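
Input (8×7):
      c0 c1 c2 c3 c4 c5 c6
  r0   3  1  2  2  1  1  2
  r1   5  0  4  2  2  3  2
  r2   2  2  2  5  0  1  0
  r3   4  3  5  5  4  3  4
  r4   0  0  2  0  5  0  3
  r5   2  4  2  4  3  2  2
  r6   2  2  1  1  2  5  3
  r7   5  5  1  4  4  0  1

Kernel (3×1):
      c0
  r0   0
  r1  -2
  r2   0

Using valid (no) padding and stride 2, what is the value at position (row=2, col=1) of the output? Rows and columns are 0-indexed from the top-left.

-4

The receptive field on the input at this output position is [2 / 2 / 1]. Elementwise product with the kernel and sum: 2·-2.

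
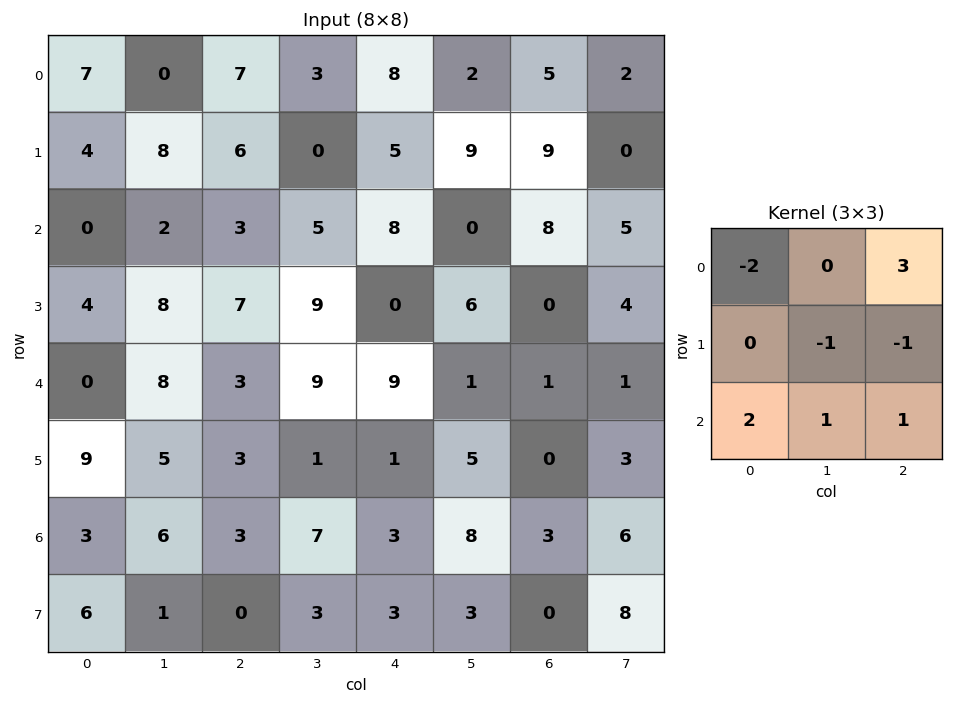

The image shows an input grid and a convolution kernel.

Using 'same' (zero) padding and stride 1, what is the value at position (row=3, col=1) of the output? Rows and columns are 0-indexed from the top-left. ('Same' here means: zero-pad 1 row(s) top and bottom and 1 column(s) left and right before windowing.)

5

The receptive field on the zero-padded input at this output position is [0 2 3 / 4 8 7 / 0 8 3]. Elementwise product with the kernel and sum: 0·-2 + 3·3 + 8·-1 + 7·-1 + 0·2 + 8·1 + 3·1.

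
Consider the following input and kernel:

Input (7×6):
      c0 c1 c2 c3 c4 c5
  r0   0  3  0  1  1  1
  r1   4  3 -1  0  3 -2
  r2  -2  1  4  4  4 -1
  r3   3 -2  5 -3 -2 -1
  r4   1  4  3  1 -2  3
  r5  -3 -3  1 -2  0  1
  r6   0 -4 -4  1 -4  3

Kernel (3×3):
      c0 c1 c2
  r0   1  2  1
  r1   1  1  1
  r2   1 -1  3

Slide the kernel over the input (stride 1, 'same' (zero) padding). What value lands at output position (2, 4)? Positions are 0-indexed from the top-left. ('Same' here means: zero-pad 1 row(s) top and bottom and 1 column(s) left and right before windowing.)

7

The receptive field on the zero-padded input at this output position is [0 3 -2 / 4 4 -1 / -3 -2 -1]. Elementwise product with the kernel and sum: 0·1 + 3·2 + -2·1 + 4·1 + 4·1 + -1·1 + -3·1 + -2·-1 + -1·3.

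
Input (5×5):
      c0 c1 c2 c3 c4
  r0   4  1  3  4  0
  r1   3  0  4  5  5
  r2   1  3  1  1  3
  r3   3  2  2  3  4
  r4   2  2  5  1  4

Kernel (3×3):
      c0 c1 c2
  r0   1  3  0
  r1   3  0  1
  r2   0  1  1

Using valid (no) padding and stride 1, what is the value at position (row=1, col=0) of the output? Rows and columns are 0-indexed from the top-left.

The receptive field on the input at this output position is [3 0 4 / 1 3 1 / 3 2 2]. Elementwise product with the kernel and sum: 3·1 + 0·3 + 1·3 + 1·1 + 2·1 + 2·1.

11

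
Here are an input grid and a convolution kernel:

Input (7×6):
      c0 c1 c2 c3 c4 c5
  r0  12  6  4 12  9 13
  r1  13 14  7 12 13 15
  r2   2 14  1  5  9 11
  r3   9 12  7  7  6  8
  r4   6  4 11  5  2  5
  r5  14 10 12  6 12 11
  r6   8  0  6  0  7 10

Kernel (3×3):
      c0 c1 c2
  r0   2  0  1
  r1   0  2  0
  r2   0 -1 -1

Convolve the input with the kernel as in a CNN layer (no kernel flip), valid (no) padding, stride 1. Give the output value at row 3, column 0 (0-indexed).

11

The receptive field on the input at this output position is [9 12 7 / 6 4 11 / 14 10 12]. Elementwise product with the kernel and sum: 9·2 + 7·1 + 4·2 + 10·-1 + 12·-1.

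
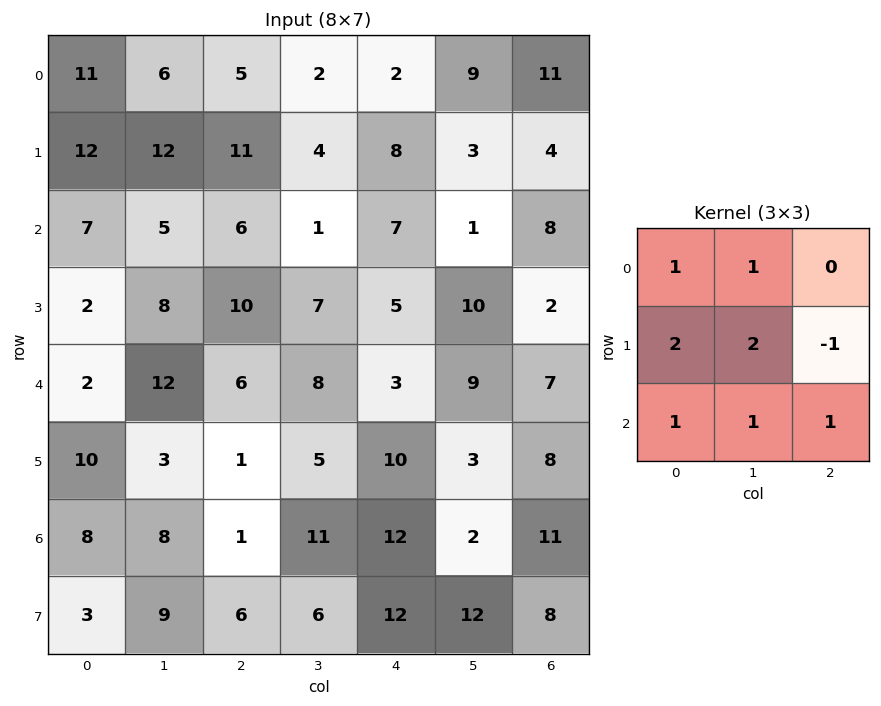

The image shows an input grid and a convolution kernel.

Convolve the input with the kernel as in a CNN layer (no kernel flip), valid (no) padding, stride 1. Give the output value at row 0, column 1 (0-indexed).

The receptive field on the input at this output position is [6 5 2 / 12 11 4 / 5 6 1]. Elementwise product with the kernel and sum: 6·1 + 5·1 + 12·2 + 11·2 + 4·-1 + 5·1 + 6·1 + 1·1.

65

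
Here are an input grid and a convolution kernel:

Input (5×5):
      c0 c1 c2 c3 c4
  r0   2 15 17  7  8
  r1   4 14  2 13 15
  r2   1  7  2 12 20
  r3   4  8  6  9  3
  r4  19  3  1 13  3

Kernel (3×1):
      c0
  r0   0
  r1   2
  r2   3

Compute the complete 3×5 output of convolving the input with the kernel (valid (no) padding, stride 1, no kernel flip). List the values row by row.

11 49 10 62 90
14 38 22 51 49
65 25 15 57 15

Output[0,0]: The receptive field on the input at this output position is [2 / 4 / 1]. Elementwise product with the kernel and sum: 4·2 + 1·3.
Output[0,1]: The receptive field on the input at this output position is [15 / 14 / 7]. Elementwise product with the kernel and sum: 14·2 + 7·3.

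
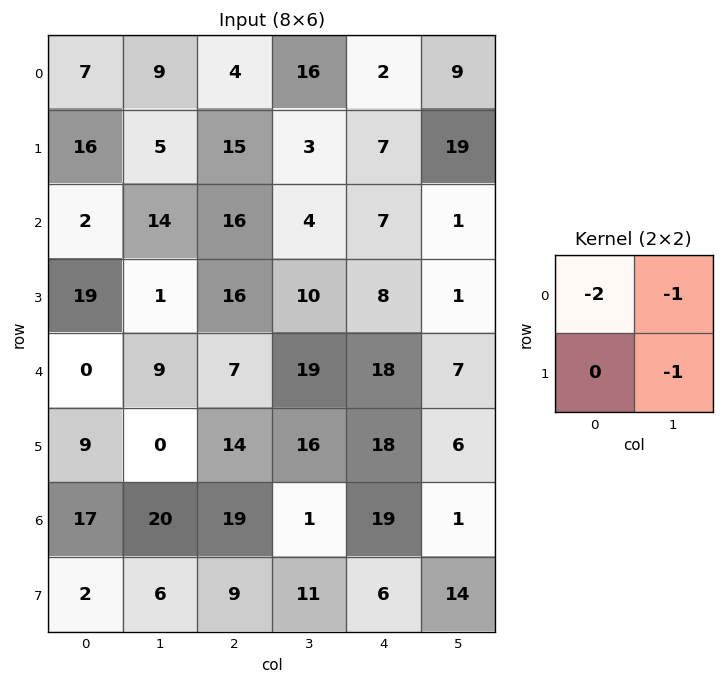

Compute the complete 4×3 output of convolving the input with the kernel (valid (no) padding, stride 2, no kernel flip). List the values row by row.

Output[0,0]: The receptive field on the input at this output position is [7 9 / 16 5]. Elementwise product with the kernel and sum: 7·-2 + 9·-1 + 5·-1.

-28 -27 -32
-19 -46 -16
-9 -49 -49
-60 -50 -53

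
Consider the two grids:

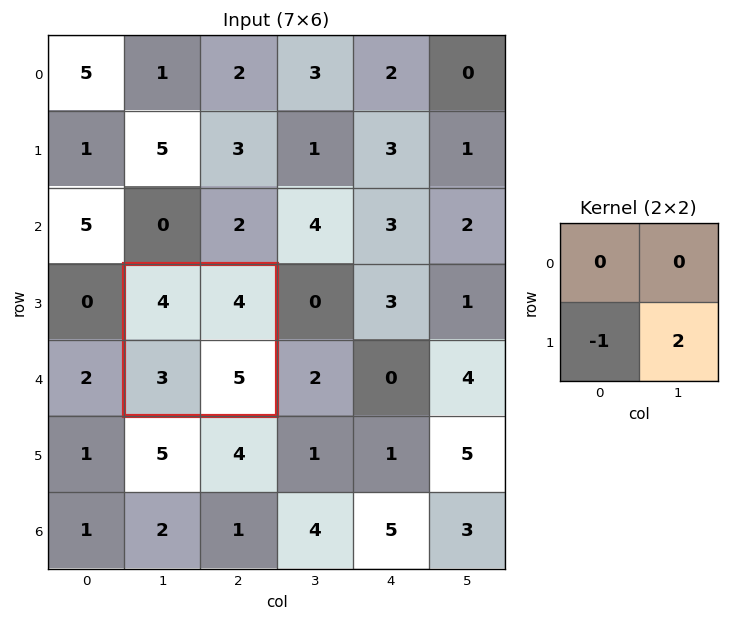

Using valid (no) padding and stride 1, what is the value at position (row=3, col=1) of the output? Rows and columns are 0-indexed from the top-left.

The receptive field on the input at this output position is [4 4 / 3 5]. Elementwise product with the kernel and sum: 3·-1 + 5·2.

7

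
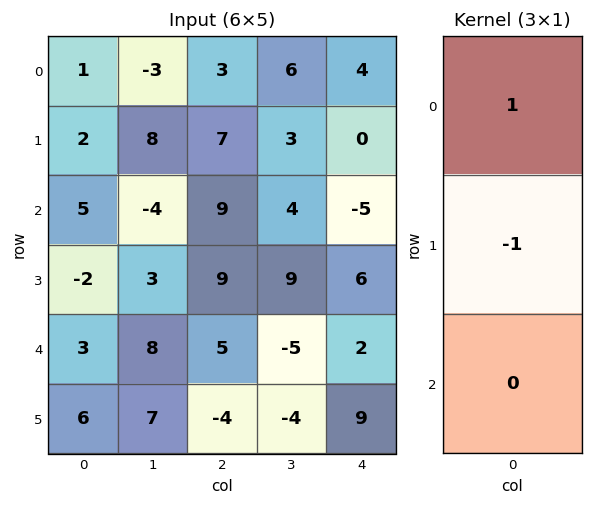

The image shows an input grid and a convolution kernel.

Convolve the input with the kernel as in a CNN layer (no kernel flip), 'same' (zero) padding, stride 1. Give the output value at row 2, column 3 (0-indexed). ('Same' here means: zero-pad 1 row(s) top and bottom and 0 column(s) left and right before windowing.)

The receptive field on the zero-padded input at this output position is [3 / 4 / 9]. Elementwise product with the kernel and sum: 3·1 + 4·-1.

-1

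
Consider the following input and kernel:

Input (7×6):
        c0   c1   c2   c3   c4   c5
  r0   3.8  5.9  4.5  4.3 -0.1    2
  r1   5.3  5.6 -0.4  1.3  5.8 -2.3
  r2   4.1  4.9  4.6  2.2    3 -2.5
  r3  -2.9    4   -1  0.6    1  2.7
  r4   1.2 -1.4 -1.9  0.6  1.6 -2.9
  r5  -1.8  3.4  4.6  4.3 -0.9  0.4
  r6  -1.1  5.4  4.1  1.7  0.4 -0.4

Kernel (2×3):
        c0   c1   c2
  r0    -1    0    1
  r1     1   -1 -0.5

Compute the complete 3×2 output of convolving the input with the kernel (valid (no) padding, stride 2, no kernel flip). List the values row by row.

0.6 -9.2
-5.9 -3.7
-10.6 4.25

Output[0,0]: The receptive field on the input at this output position is [3.8 5.9 4.5 / 5.3 5.6 -0.4]. Elementwise product with the kernel and sum: 3.8·-1 + 4.5·1 + 5.3·1 + 5.6·-1 + -0.4·-0.5.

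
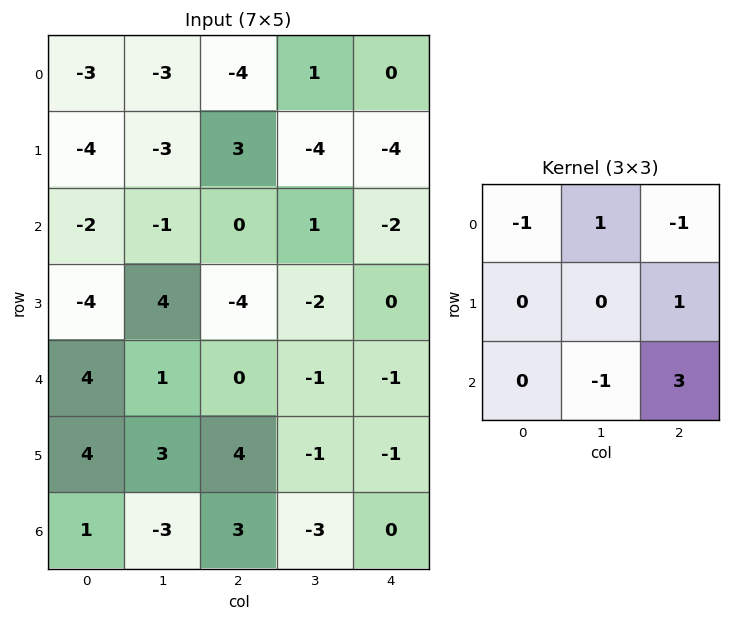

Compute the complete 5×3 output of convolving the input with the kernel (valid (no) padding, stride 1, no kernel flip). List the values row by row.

Output[0,0]: The receptive field on the input at this output position is [-3 -3 -4 / -4 -3 3 / -2 -1 0]. Elementwise product with the kernel and sum: -3·-1 + -3·1 + -4·-1 + 3·1 + -1·-1 + 0·3.

8 -3 -6
-18 9 -3
-4 -5 1
21 -14 -1
13 -13 2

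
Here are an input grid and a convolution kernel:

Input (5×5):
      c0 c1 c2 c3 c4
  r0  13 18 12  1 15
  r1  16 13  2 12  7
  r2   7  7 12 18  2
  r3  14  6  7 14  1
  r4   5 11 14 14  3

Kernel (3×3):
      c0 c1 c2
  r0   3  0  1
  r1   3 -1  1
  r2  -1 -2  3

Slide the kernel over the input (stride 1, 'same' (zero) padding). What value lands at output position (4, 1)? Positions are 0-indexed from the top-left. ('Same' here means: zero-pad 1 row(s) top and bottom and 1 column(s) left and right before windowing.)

The receptive field on the zero-padded input at this output position is [14 6 7 / 5 11 14 / 0 0 0]. Elementwise product with the kernel and sum: 14·3 + 7·1 + 5·3 + 11·-1 + 14·1 + 0·-1 + 0·-2 + 0·3.

67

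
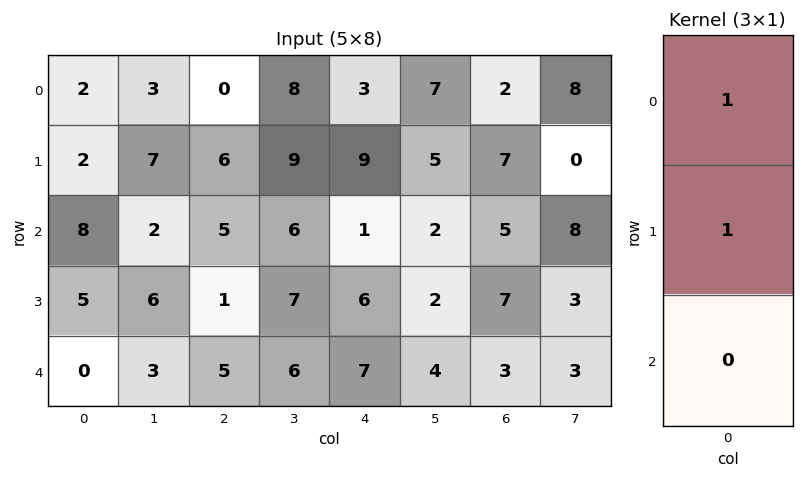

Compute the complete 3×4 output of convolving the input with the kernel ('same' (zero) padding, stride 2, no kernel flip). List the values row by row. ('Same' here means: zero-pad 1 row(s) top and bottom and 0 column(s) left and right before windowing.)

2 0 3 2
10 11 10 12
5 6 13 10

Output[0,0]: The receptive field on the zero-padded input at this output position is [0 / 2 / 2]. Elementwise product with the kernel and sum: 0·1 + 2·1.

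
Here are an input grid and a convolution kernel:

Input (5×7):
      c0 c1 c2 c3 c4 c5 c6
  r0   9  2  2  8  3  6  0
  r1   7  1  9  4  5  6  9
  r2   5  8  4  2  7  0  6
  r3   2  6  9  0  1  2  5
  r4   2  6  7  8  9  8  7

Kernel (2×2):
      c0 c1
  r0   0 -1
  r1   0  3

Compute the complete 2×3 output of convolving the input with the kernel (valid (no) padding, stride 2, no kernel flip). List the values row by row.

1 4 12
10 -2 6

Output[0,0]: The receptive field on the input at this output position is [9 2 / 7 1]. Elementwise product with the kernel and sum: 2·-1 + 1·3.
Output[0,1]: The receptive field on the input at this output position is [2 8 / 9 4]. Elementwise product with the kernel and sum: 8·-1 + 4·3.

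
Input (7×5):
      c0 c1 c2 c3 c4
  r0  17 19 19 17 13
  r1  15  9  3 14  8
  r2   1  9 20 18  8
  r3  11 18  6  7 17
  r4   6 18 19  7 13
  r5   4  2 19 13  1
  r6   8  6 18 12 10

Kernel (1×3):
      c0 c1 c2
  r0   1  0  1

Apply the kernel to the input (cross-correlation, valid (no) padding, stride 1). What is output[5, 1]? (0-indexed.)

15

The receptive field on the input at this output position is [2 19 13]. Elementwise product with the kernel and sum: 2·1 + 13·1.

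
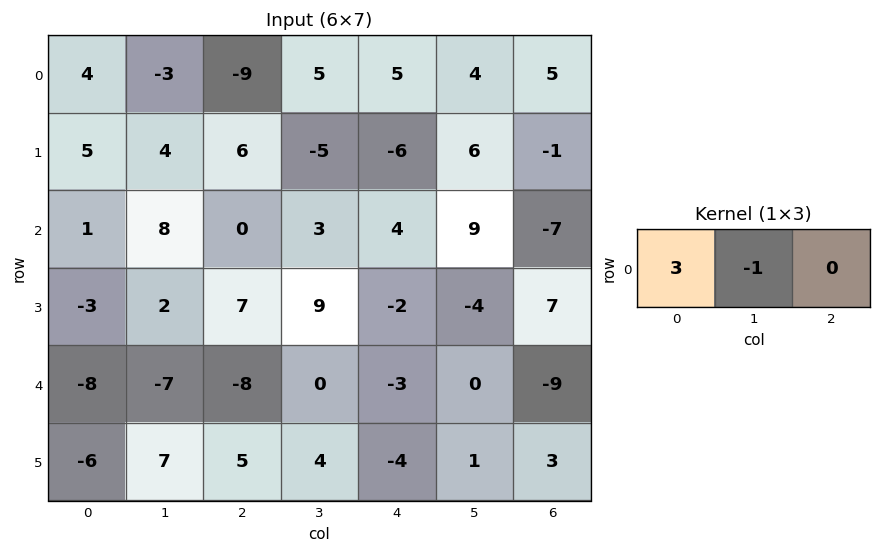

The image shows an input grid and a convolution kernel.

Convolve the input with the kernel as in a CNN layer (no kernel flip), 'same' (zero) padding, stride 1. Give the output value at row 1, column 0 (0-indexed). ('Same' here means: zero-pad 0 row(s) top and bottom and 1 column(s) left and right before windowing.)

The receptive field on the zero-padded input at this output position is [0 5 4]. Elementwise product with the kernel and sum: 0·3 + 5·-1.

-5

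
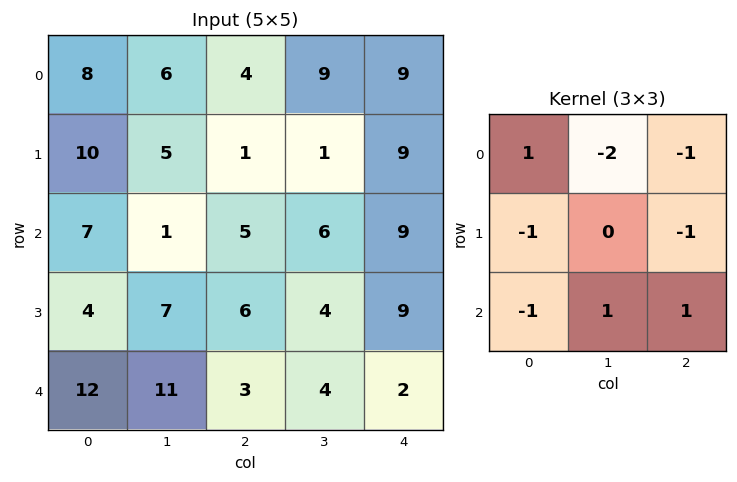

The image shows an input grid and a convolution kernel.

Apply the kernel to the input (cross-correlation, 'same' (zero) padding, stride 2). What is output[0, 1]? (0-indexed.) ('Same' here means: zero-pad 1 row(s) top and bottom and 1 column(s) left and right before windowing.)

The receptive field on the zero-padded input at this output position is [0 0 0 / 6 4 9 / 5 1 1]. Elementwise product with the kernel and sum: 0·1 + 0·-2 + 0·-1 + 6·-1 + 9·-1 + 5·-1 + 1·1 + 1·1.

-18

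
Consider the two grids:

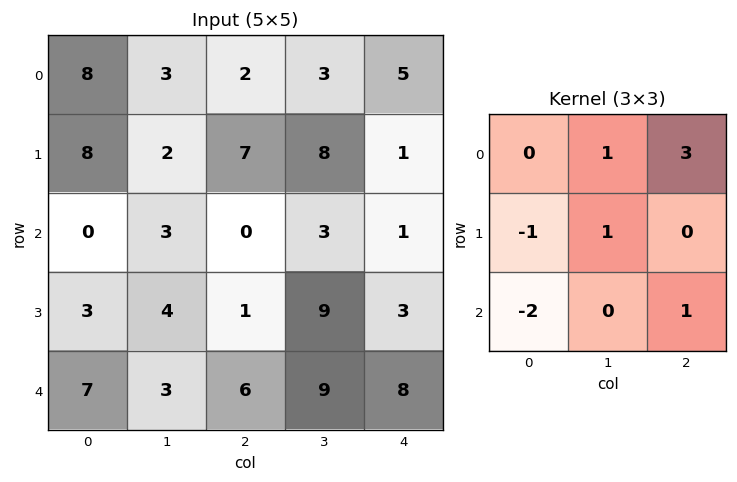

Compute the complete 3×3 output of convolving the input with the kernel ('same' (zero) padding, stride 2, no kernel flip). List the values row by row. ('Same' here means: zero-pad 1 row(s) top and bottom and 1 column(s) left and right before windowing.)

10 3 -14
18 29 -19
22 31 2

Output[0,0]: The receptive field on the zero-padded input at this output position is [0 0 0 / 0 8 3 / 0 8 2]. Elementwise product with the kernel and sum: 0·1 + 0·3 + 0·-1 + 8·1 + 0·-2 + 2·1.
Output[0,1]: The receptive field on the zero-padded input at this output position is [0 0 0 / 3 2 3 / 2 7 8]. Elementwise product with the kernel and sum: 0·1 + 0·3 + 3·-1 + 2·1 + 2·-2 + 8·1.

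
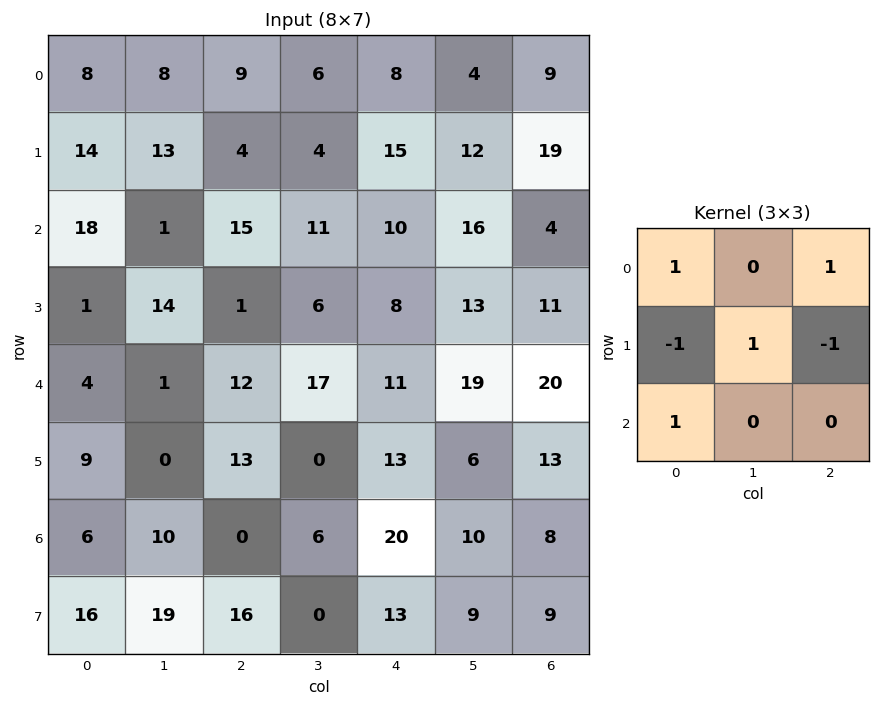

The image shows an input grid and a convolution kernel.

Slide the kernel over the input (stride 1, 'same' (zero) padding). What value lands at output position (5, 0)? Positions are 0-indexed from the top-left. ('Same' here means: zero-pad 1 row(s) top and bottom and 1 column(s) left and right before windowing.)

10

The receptive field on the zero-padded input at this output position is [0 4 1 / 0 9 0 / 0 6 10]. Elementwise product with the kernel and sum: 0·1 + 1·1 + 0·-1 + 9·1 + 0·-1 + 0·1.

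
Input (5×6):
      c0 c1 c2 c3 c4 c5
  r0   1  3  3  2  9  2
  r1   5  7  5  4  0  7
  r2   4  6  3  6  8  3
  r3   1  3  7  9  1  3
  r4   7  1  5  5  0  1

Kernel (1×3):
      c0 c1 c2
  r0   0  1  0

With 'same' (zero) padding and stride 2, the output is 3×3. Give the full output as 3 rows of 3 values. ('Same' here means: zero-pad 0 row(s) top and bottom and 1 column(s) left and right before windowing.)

Output[0,0]: The receptive field on the zero-padded input at this output position is [0 1 3]. Elementwise product with the kernel and sum: 1·1.
Output[0,1]: The receptive field on the zero-padded input at this output position is [3 3 2]. Elementwise product with the kernel and sum: 3·1.

1 3 9
4 3 8
7 5 0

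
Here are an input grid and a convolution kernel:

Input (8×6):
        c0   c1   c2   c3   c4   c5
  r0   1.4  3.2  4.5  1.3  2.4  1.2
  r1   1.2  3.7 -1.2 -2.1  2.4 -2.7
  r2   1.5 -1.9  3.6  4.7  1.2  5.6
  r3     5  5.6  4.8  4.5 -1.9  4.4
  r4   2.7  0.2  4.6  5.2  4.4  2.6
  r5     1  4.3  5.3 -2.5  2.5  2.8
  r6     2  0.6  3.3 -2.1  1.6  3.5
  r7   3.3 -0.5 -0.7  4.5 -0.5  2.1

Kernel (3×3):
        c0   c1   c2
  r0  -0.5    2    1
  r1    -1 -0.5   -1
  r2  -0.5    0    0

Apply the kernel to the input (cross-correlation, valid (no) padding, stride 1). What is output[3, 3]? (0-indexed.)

The receptive field on the input at this output position is [4.5 -1.9 4.4 / 5.2 4.4 2.6 / -2.5 2.5 2.8]. Elementwise product with the kernel and sum: 4.5·-0.5 + -1.9·2 + 4.4·1 + 5.2·-1 + 4.4·-0.5 + 2.6·-1 + -2.5·-0.5.

-10.4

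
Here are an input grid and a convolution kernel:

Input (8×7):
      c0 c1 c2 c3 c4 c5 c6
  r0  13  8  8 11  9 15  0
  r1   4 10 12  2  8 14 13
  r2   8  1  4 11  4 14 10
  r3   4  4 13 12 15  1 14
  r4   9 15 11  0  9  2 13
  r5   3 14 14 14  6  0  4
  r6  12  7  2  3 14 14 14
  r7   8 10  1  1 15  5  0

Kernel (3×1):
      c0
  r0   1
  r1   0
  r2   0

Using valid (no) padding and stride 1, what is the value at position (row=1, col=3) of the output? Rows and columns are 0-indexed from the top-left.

The receptive field on the input at this output position is [2 / 11 / 12]. Elementwise product with the kernel and sum: 2·1.

2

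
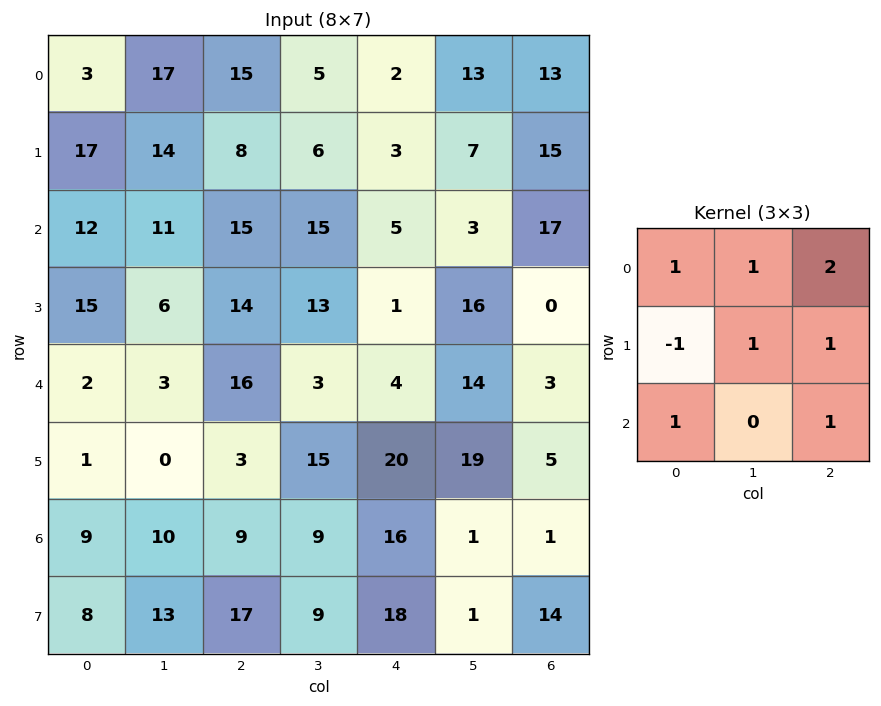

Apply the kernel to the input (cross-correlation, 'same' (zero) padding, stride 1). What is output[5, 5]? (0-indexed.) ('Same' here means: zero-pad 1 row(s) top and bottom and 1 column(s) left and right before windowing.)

The receptive field on the zero-padded input at this output position is [4 14 3 / 20 19 5 / 16 1 1]. Elementwise product with the kernel and sum: 4·1 + 14·1 + 3·2 + 20·-1 + 19·1 + 5·1 + 16·1 + 1·1.

45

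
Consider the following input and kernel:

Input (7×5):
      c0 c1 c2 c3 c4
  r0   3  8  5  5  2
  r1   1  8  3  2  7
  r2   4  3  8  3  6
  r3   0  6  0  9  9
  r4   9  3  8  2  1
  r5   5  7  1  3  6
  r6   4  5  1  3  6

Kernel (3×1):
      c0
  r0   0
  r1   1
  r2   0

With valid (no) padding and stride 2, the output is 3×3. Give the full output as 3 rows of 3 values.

1 3 7
0 0 9
5 1 6

Output[0,0]: The receptive field on the input at this output position is [3 / 1 / 4]. Elementwise product with the kernel and sum: 1·1.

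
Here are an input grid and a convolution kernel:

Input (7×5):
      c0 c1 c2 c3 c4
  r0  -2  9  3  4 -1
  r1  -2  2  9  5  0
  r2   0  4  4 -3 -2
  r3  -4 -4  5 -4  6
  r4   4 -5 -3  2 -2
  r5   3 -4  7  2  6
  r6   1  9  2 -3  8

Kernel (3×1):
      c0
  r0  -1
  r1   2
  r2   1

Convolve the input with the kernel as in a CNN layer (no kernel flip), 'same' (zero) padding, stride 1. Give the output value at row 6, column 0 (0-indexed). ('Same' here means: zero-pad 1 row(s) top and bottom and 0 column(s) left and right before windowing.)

The receptive field on the zero-padded input at this output position is [3 / 1 / 0]. Elementwise product with the kernel and sum: 3·-1 + 1·2 + 0·1.

-1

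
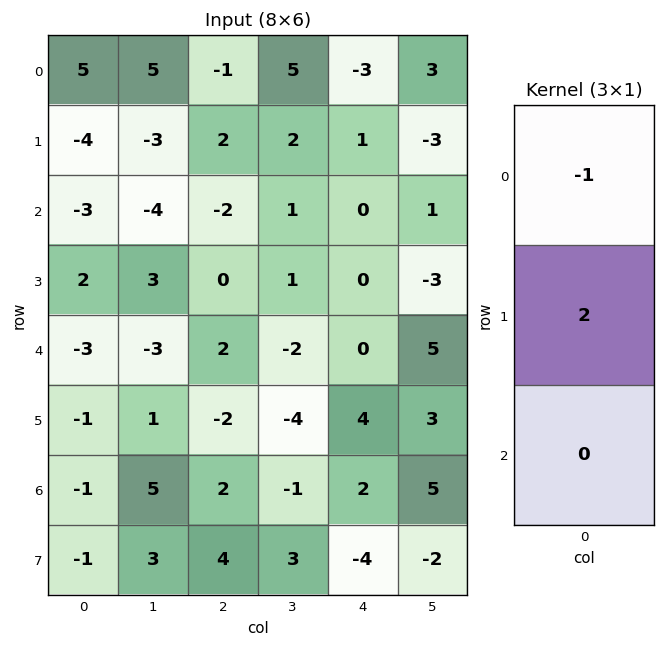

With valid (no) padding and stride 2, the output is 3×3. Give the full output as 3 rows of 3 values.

-13 5 5
7 2 0
1 -6 8

Output[0,0]: The receptive field on the input at this output position is [5 / -4 / -3]. Elementwise product with the kernel and sum: 5·-1 + -4·2.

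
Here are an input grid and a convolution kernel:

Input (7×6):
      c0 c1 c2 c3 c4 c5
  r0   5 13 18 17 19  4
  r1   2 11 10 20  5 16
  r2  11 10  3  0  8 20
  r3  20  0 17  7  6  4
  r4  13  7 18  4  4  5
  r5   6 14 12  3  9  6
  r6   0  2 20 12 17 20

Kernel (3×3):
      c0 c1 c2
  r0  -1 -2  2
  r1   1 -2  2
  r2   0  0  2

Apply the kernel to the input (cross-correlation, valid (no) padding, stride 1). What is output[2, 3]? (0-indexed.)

37

The receptive field on the input at this output position is [0 8 20 / 7 6 4 / 4 4 5]. Elementwise product with the kernel and sum: 0·-1 + 8·-2 + 20·2 + 7·1 + 6·-2 + 4·2 + 5·2.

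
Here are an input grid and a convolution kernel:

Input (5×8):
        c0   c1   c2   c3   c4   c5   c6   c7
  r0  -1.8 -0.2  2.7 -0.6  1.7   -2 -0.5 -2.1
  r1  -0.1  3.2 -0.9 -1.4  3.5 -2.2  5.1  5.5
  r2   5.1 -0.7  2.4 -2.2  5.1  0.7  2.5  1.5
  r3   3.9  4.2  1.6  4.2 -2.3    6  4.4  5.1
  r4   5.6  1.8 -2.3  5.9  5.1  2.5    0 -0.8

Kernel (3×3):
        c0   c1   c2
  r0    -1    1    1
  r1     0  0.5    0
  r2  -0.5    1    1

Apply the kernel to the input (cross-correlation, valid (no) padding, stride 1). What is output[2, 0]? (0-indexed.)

The receptive field on the input at this output position is [5.1 -0.7 2.4 / 3.9 4.2 1.6 / 5.6 1.8 -2.3]. Elementwise product with the kernel and sum: 5.1·-1 + -0.7·1 + 2.4·1 + 4.2·0.5 + 5.6·-0.5 + 1.8·1 + -2.3·1.

-4.6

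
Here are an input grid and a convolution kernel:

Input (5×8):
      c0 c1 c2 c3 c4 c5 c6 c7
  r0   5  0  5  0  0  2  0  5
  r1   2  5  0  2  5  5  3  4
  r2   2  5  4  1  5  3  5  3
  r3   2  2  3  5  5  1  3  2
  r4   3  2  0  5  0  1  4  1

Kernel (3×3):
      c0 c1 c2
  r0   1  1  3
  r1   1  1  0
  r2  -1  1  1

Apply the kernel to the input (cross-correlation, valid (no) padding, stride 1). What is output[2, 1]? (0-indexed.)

The receptive field on the input at this output position is [5 4 1 / 2 3 5 / 2 0 5]. Elementwise product with the kernel and sum: 5·1 + 4·1 + 1·3 + 2·1 + 3·1 + 2·-1 + 0·1 + 5·1.

20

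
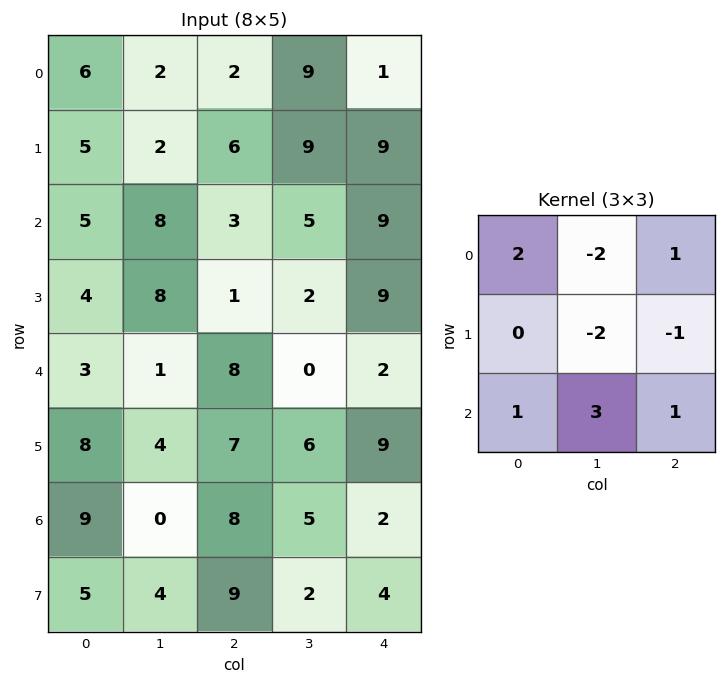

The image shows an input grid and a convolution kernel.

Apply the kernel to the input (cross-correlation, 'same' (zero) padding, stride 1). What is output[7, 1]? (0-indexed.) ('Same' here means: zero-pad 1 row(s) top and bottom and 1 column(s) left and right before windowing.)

The receptive field on the zero-padded input at this output position is [9 0 8 / 5 4 9 / 0 0 0]. Elementwise product with the kernel and sum: 9·2 + 0·-2 + 8·1 + 4·-2 + 9·-1 + 0·1 + 0·3 + 0·1.

9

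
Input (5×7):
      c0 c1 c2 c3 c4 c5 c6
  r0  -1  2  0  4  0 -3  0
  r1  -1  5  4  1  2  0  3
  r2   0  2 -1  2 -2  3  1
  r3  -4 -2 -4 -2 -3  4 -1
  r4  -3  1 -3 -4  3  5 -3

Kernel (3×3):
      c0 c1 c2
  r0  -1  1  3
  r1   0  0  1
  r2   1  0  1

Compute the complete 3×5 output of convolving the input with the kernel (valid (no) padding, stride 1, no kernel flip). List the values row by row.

Output[0,0]: The receptive field on the input at this output position is [-1 2 0 / -1 5 4 / 0 2 -1]. Elementwise product with the kernel and sum: -1·-1 + 2·1 + 0·3 + 4·1 + 0·1 + -1·1.
Output[0,1]: The receptive field on the input at this output position is [2 0 4 / 5 4 1 / 2 -1 2]. Elementwise product with the kernel and sum: 2·-1 + 0·1 + 4·3 + 1·1 + 2·1 + 2·1.

6 15 3 -8 -1
9 0 -6 6 4
-11 -2 -6 10 7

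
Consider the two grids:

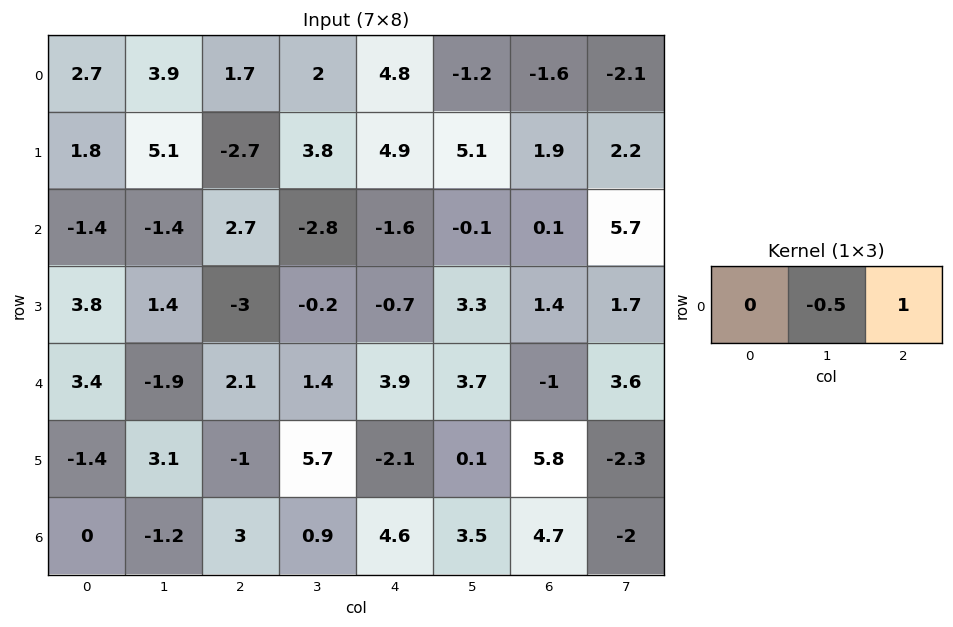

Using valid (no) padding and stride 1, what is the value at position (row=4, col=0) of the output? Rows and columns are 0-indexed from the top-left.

The receptive field on the input at this output position is [3.4 -1.9 2.1]. Elementwise product with the kernel and sum: -1.9·-0.5 + 2.1·1.

3.05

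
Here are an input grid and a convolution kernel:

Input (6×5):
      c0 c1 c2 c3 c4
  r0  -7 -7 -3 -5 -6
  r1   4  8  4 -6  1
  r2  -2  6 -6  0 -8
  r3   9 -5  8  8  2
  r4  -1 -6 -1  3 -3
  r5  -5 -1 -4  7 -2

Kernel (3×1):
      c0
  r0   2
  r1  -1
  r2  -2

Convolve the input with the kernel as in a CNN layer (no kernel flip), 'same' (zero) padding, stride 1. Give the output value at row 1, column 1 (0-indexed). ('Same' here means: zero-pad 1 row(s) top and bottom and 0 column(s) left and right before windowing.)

The receptive field on the zero-padded input at this output position is [-7 / 8 / 6]. Elementwise product with the kernel and sum: -7·2 + 8·-1 + 6·-2.

-34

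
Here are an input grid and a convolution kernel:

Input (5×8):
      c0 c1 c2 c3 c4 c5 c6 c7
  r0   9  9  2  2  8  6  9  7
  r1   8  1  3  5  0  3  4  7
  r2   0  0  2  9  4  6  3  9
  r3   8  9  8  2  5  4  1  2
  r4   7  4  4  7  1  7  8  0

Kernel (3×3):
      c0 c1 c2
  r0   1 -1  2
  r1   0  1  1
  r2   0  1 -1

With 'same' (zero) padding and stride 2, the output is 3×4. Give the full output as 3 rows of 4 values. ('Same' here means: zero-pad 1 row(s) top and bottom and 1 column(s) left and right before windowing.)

25 2 11 13
-7 25 22 24
21 16 13 15

Output[0,0]: The receptive field on the zero-padded input at this output position is [0 0 0 / 0 9 9 / 0 8 1]. Elementwise product with the kernel and sum: 0·1 + 0·-1 + 0·2 + 9·1 + 9·1 + 8·1 + 1·-1.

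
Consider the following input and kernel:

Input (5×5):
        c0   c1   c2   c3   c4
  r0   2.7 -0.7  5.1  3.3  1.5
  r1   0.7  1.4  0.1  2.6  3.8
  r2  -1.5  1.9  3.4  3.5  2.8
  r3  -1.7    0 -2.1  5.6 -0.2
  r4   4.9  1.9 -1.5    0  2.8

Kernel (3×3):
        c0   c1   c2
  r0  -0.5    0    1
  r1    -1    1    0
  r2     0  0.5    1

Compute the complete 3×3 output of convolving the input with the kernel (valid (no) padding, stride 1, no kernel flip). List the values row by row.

Output[0,0]: The receptive field on the input at this output position is [2.7 -0.7 5.1 / 0.7 1.4 0.1 / -1.5 1.9 3.4]. Elementwise product with the kernel and sum: 2.7·-0.5 + 5.1·1 + 0.7·-1 + 1.4·1 + 1.9·0.5 + 3.4·1.

8.8 7.55 6
1.05 7.95 6.45
5.3 -0.3 11.6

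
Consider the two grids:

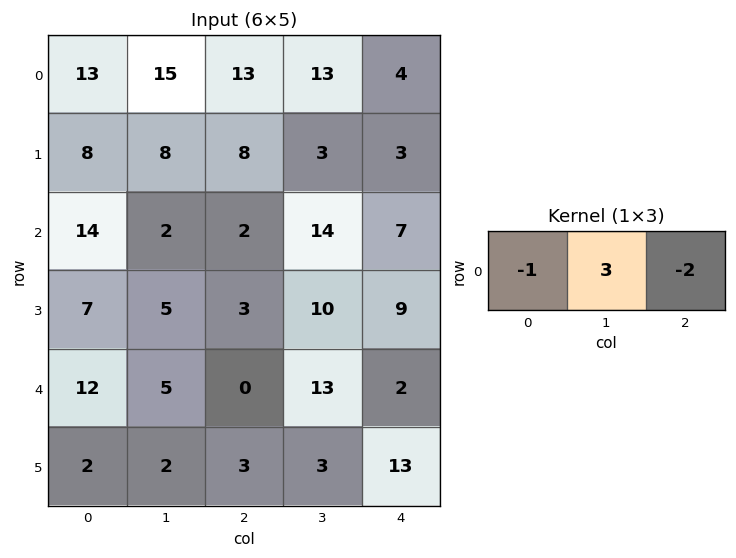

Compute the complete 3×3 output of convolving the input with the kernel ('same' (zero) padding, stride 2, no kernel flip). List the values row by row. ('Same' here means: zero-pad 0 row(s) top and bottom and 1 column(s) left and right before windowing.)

Output[0,0]: The receptive field on the zero-padded input at this output position is [0 13 15]. Elementwise product with the kernel and sum: 0·-1 + 13·3 + 15·-2.

9 -2 -1
38 -24 7
26 -31 -7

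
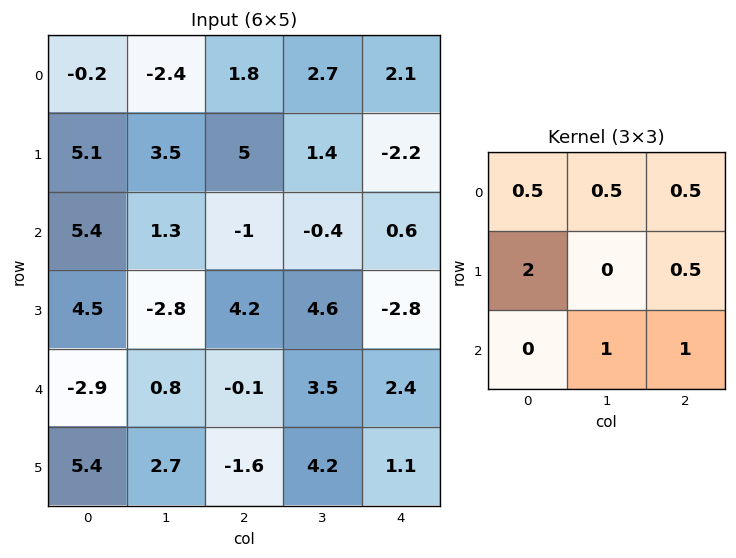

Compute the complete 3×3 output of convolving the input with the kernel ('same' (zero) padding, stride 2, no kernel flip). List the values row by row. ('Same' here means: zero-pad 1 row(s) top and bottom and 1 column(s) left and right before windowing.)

Output[0,0]: The receptive field on the zero-padded input at this output position is [0 0 0 / 0 -0.2 -2.4 / 0 5.1 3.5]. Elementwise product with the kernel and sum: 0·0.5 + 0·0.5 + 0·0.5 + 0·2 + -2.4·0.5 + 5.1·1 + 3.5·1.
Output[0,1]: The receptive field on the zero-padded input at this output position is [0 0 0 / -2.4 1.8 2.7 / 3.5 5 1.4]. Elementwise product with the kernel and sum: 0·0.5 + 0·0.5 + 0·0.5 + -2.4·2 + 2.7·0.5 + 5·1 + 1.4·1.

7.4 2.95 3.2
6.65 16.15 -4
9.35 8.95 9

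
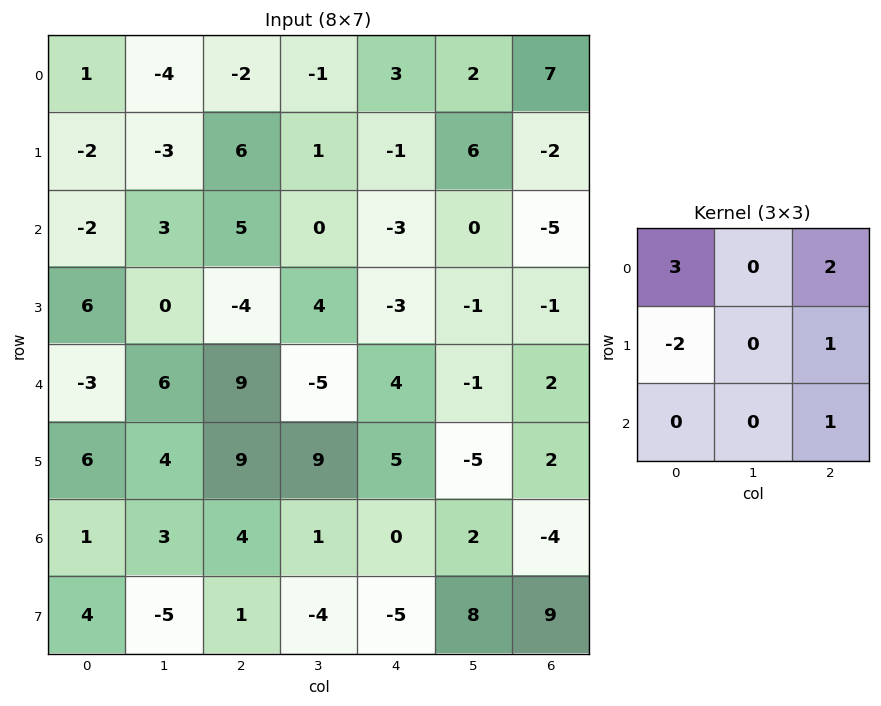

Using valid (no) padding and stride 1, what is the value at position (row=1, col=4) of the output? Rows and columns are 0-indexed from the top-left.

-7

The receptive field on the input at this output position is [-1 6 -2 / -3 0 -5 / -3 -1 -1]. Elementwise product with the kernel and sum: -1·3 + -2·2 + -3·-2 + -5·1 + -1·1.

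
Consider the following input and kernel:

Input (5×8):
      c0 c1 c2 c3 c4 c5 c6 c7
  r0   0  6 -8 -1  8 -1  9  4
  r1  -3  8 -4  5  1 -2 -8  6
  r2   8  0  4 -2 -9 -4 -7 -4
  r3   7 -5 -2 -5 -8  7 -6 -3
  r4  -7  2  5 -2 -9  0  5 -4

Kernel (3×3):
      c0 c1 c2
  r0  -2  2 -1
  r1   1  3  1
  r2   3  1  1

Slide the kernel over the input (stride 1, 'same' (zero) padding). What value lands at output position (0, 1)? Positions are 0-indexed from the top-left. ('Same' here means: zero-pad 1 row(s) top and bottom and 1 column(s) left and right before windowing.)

The receptive field on the zero-padded input at this output position is [0 0 0 / 0 6 -8 / -3 8 -4]. Elementwise product with the kernel and sum: 0·-2 + 0·2 + 0·-1 + 0·1 + 6·3 + -8·1 + -3·3 + 8·1 + -4·1.

5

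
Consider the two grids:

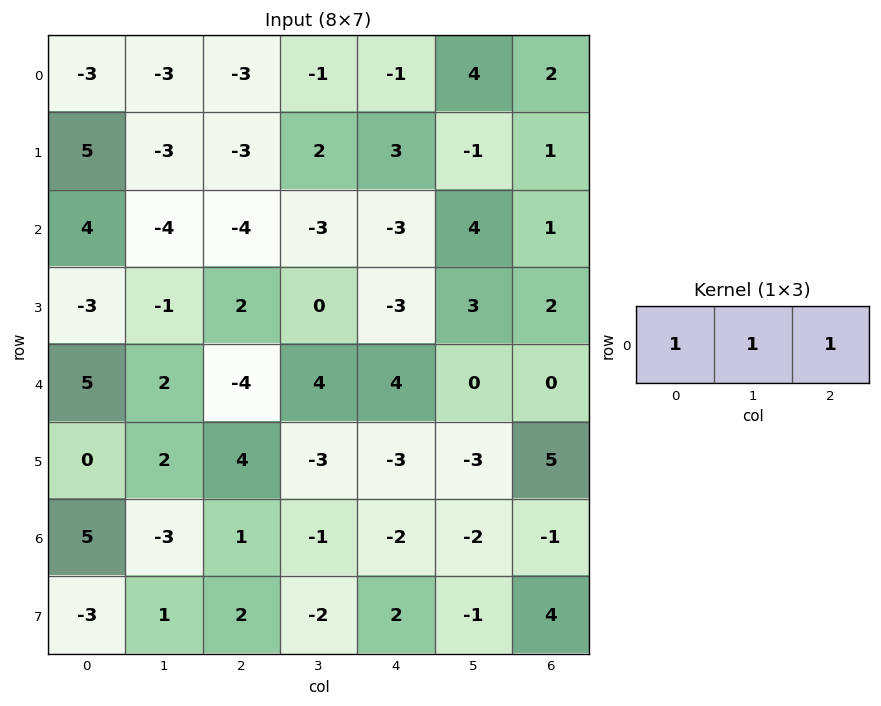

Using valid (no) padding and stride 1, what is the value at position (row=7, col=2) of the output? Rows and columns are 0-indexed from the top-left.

2

The receptive field on the input at this output position is [2 -2 2]. Elementwise product with the kernel and sum: 2·1 + -2·1 + 2·1.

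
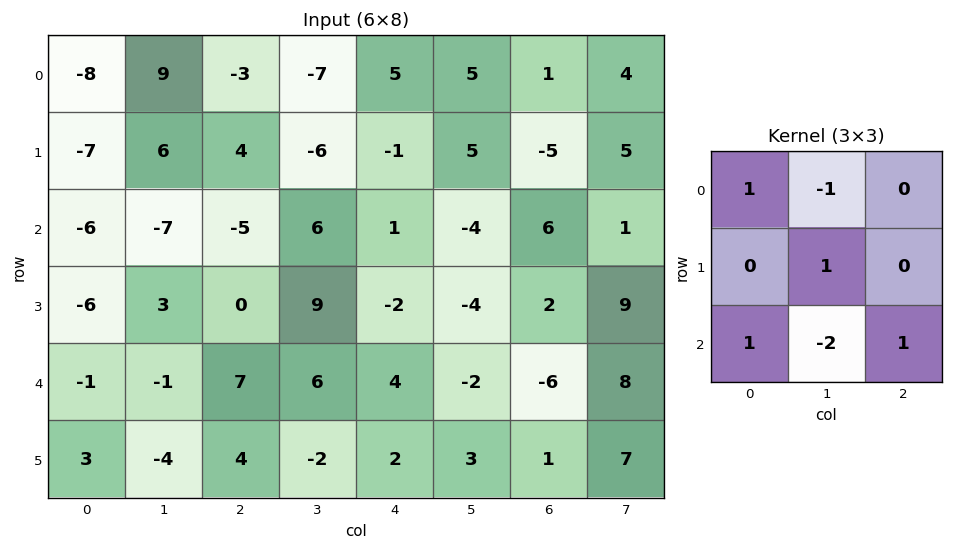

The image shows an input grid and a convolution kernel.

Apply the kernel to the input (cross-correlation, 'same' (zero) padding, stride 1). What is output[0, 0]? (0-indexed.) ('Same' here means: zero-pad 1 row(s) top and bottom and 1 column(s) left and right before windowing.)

12

The receptive field on the zero-padded input at this output position is [0 0 0 / 0 -8 9 / 0 -7 6]. Elementwise product with the kernel and sum: 0·1 + 0·-1 + -8·1 + 0·1 + -7·-2 + 6·1.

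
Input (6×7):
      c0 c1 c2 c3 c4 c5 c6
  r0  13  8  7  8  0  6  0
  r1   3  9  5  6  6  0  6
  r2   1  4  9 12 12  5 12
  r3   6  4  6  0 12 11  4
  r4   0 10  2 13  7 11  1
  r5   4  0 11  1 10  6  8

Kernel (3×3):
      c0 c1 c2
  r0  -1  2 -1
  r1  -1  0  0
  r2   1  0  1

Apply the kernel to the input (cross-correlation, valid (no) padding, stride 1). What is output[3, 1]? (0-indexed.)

The receptive field on the input at this output position is [4 6 0 / 10 2 13 / 0 11 1]. Elementwise product with the kernel and sum: 4·-1 + 6·2 + 0·-1 + 10·-1 + 0·1 + 1·1.

-1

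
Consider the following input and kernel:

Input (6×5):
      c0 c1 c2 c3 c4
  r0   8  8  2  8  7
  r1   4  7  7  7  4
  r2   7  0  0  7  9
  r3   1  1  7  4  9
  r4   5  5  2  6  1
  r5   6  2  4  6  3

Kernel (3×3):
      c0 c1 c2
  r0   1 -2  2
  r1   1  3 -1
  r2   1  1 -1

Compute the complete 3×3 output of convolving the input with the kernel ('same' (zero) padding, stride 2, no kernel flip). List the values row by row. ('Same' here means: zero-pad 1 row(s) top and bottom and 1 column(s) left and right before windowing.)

13 13 40
27 4 46
14 0 4

Output[0,0]: The receptive field on the zero-padded input at this output position is [0 0 0 / 0 8 8 / 0 4 7]. Elementwise product with the kernel and sum: 0·1 + 0·-2 + 0·2 + 0·1 + 8·3 + 8·-1 + 0·1 + 4·1 + 7·-1.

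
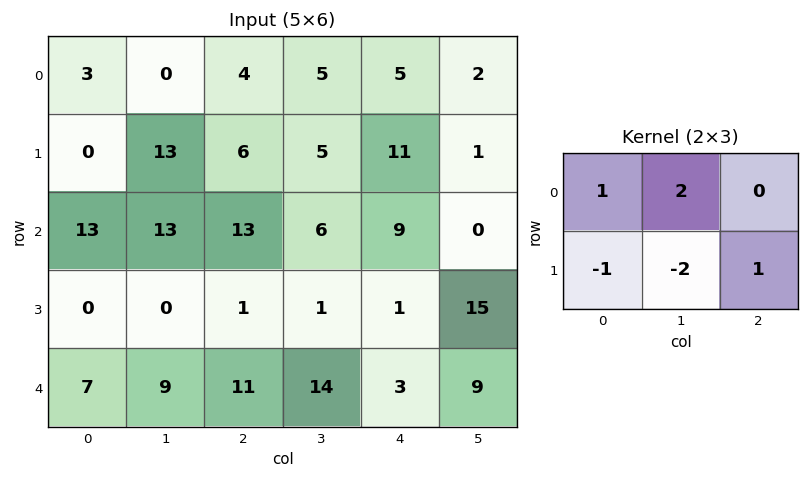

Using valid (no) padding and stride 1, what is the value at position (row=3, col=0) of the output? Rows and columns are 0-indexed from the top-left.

The receptive field on the input at this output position is [0 0 1 / 7 9 11]. Elementwise product with the kernel and sum: 0·1 + 0·2 + 7·-1 + 9·-2 + 11·1.

-14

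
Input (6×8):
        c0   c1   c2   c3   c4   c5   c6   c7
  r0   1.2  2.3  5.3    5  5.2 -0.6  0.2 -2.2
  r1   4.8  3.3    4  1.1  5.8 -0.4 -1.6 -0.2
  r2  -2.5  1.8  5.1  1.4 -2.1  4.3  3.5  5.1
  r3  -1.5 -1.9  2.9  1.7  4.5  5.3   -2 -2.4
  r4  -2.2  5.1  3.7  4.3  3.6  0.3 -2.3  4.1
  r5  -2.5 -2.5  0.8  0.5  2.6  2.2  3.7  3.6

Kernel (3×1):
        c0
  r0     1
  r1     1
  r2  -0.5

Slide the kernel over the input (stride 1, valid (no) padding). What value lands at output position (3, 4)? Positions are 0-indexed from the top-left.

The receptive field on the input at this output position is [4.5 / 3.6 / 2.6]. Elementwise product with the kernel and sum: 4.5·1 + 3.6·1 + 2.6·-0.5.

6.8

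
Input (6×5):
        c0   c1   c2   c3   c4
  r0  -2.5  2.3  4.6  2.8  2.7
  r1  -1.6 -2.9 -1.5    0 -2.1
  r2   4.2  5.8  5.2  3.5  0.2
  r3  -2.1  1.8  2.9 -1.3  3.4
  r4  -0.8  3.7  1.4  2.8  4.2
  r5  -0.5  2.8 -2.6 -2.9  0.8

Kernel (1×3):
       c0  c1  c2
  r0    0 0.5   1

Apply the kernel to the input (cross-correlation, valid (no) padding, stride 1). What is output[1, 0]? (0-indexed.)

-2.95

The receptive field on the input at this output position is [-1.6 -2.9 -1.5]. Elementwise product with the kernel and sum: -2.9·0.5 + -1.5·1.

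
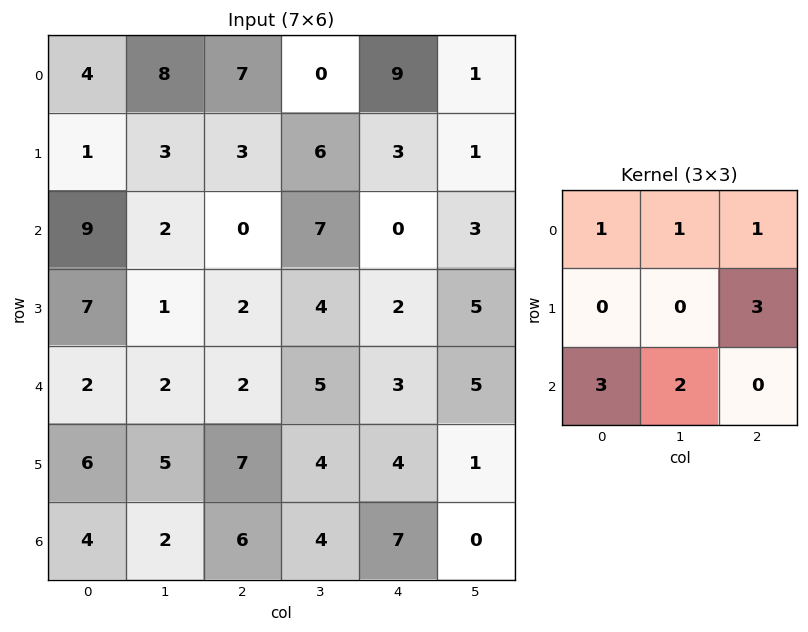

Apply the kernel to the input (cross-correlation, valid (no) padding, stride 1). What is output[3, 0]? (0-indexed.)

44

The receptive field on the input at this output position is [7 1 2 / 2 2 2 / 6 5 7]. Elementwise product with the kernel and sum: 7·1 + 1·1 + 2·1 + 2·3 + 6·3 + 5·2.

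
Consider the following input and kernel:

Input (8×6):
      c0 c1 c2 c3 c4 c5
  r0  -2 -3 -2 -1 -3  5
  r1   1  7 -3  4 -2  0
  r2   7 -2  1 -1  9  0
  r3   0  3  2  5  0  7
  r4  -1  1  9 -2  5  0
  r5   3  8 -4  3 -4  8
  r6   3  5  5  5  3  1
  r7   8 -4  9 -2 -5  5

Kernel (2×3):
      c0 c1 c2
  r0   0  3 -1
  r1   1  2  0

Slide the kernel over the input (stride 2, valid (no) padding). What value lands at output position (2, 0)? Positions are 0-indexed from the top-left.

13

The receptive field on the input at this output position is [-1 1 9 / 3 8 -4]. Elementwise product with the kernel and sum: 1·3 + 9·-1 + 3·1 + 8·2.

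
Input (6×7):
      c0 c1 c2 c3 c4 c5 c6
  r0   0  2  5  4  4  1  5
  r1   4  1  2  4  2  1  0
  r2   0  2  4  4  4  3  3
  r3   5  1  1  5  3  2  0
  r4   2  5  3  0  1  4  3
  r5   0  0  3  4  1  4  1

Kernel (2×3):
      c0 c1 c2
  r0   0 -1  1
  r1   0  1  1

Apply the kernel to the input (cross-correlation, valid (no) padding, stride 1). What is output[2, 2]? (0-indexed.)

8

The receptive field on the input at this output position is [4 4 4 / 1 5 3]. Elementwise product with the kernel and sum: 4·-1 + 4·1 + 5·1 + 3·1.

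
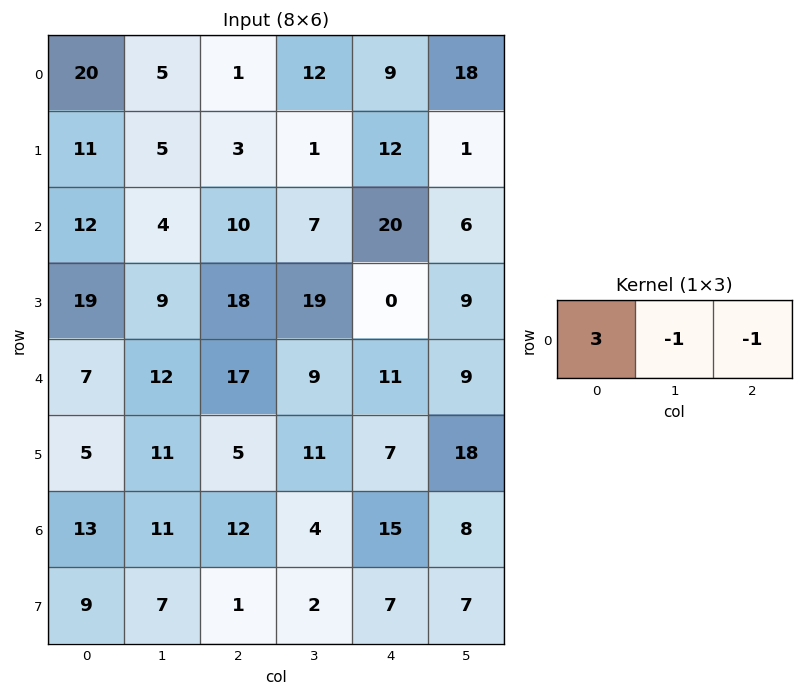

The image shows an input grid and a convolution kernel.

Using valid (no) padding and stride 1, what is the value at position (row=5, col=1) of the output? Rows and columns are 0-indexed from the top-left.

17

The receptive field on the input at this output position is [11 5 11]. Elementwise product with the kernel and sum: 11·3 + 5·-1 + 11·-1.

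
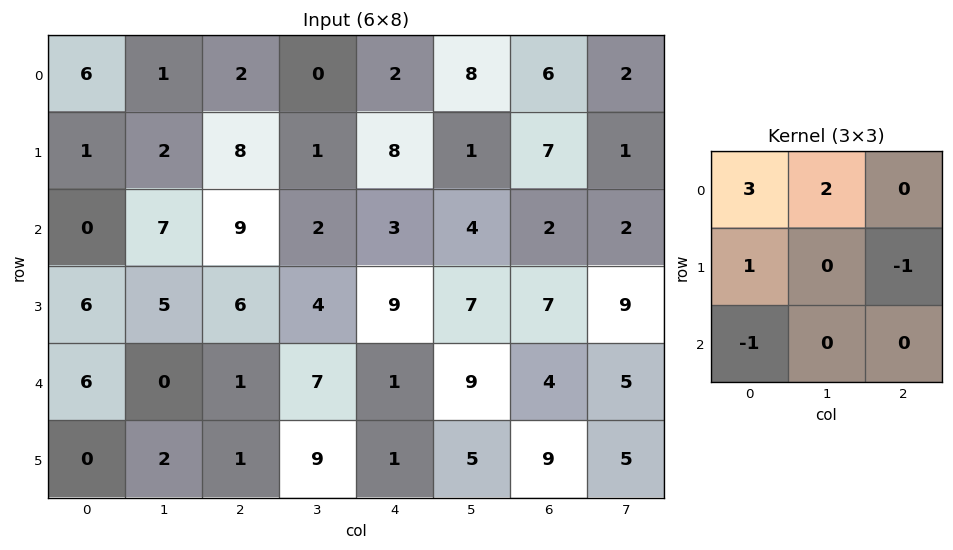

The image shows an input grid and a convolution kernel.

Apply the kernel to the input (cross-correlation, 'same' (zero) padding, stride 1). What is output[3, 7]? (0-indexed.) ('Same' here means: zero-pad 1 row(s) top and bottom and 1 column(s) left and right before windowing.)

The receptive field on the zero-padded input at this output position is [2 2 0 / 7 9 0 / 4 5 0]. Elementwise product with the kernel and sum: 2·3 + 2·2 + 7·1 + 0·-1 + 4·-1.

13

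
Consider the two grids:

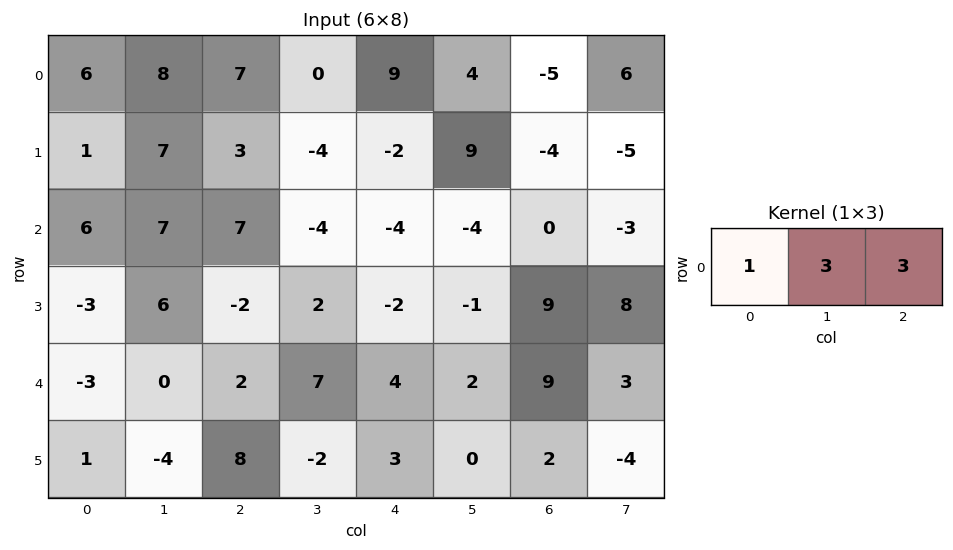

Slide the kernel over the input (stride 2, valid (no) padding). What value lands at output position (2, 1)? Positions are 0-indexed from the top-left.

The receptive field on the input at this output position is [2 7 4]. Elementwise product with the kernel and sum: 2·1 + 7·3 + 4·3.

35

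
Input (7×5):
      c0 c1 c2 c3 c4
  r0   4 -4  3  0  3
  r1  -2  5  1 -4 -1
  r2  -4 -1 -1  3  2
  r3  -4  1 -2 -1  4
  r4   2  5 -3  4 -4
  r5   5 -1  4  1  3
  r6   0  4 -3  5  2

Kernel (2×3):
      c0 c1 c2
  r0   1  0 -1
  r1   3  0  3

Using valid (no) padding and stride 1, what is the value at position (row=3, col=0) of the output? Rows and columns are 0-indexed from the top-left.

The receptive field on the input at this output position is [-4 1 -2 / 2 5 -3]. Elementwise product with the kernel and sum: -4·1 + -2·-1 + 2·3 + -3·3.

-5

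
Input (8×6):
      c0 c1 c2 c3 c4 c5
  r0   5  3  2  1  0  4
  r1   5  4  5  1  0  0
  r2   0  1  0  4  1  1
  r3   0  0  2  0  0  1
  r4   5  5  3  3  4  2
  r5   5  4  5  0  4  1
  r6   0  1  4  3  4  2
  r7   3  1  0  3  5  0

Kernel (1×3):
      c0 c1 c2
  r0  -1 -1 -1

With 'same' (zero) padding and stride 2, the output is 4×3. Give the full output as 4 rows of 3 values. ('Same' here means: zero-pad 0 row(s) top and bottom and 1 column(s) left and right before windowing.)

Output[0,0]: The receptive field on the zero-padded input at this output position is [0 5 3]. Elementwise product with the kernel and sum: 0·-1 + 5·-1 + 3·-1.
Output[0,1]: The receptive field on the zero-padded input at this output position is [3 2 1]. Elementwise product with the kernel and sum: 3·-1 + 2·-1 + 1·-1.

-8 -6 -5
-1 -5 -6
-10 -11 -9
-1 -8 -9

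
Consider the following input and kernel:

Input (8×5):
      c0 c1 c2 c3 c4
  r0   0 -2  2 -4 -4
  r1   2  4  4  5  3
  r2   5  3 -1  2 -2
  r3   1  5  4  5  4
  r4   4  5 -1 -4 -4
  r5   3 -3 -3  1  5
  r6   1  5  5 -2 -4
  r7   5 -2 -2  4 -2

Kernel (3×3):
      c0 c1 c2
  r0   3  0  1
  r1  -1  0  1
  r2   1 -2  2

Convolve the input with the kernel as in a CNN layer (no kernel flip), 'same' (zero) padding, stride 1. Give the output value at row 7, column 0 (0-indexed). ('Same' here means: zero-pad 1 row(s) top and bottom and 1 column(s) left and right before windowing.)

The receptive field on the zero-padded input at this output position is [0 1 5 / 0 5 -2 / 0 0 0]. Elementwise product with the kernel and sum: 0·3 + 5·1 + 0·-1 + -2·1 + 0·1 + 0·-2 + 0·2.

3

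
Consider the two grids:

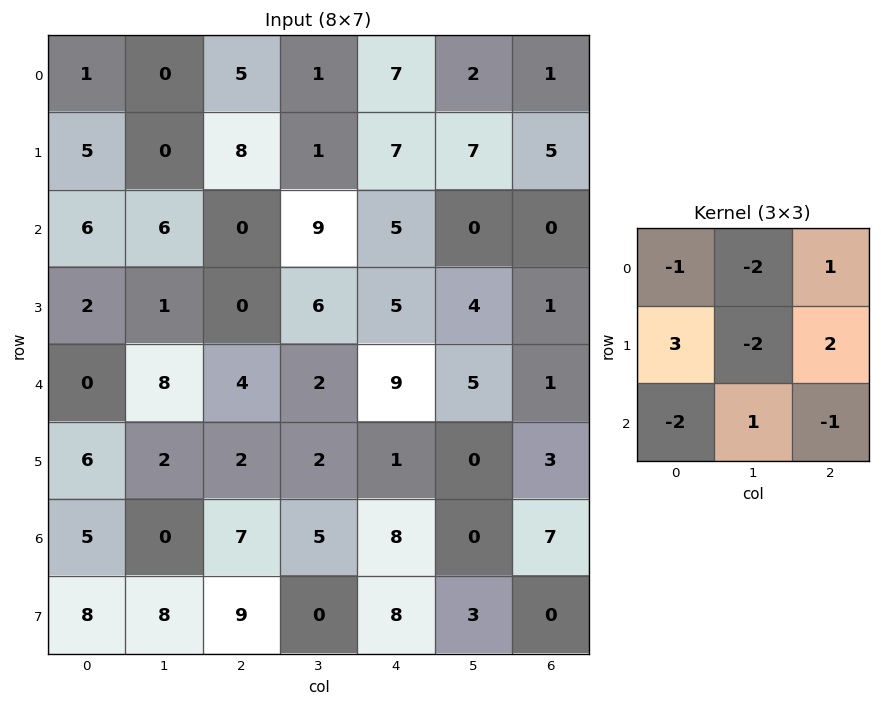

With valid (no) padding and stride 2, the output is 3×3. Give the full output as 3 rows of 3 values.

Output[0,0]: The receptive field on the input at this output position is [1 0 5 / 5 0 8 / 6 6 0]. Elementwise product with the kernel and sum: 1·-1 + 0·-2 + 5·1 + 5·3 + 0·-2 + 8·2 + 6·-2 + 6·1 + 0·-1.

29 40 -3
-10 -30 -10
-11 -12 -32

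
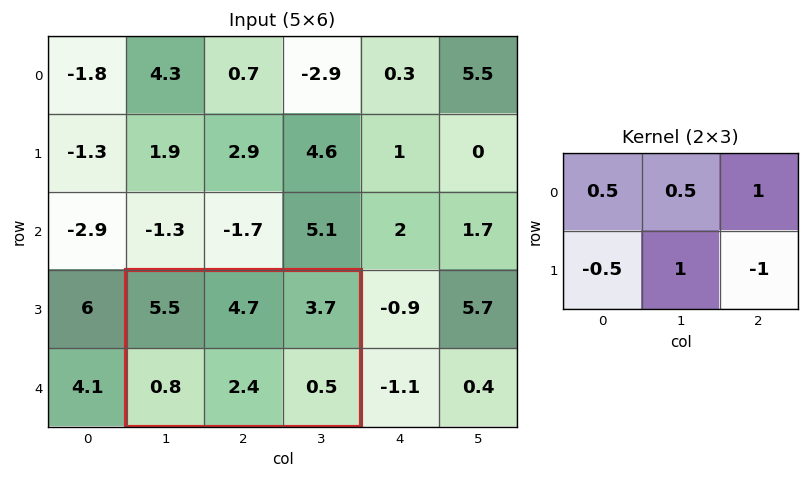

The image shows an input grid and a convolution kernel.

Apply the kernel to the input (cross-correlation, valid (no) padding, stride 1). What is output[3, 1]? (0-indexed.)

The receptive field on the input at this output position is [5.5 4.7 3.7 / 0.8 2.4 0.5]. Elementwise product with the kernel and sum: 5.5·0.5 + 4.7·0.5 + 3.7·1 + 0.8·-0.5 + 2.4·1 + 0.5·-1.

10.3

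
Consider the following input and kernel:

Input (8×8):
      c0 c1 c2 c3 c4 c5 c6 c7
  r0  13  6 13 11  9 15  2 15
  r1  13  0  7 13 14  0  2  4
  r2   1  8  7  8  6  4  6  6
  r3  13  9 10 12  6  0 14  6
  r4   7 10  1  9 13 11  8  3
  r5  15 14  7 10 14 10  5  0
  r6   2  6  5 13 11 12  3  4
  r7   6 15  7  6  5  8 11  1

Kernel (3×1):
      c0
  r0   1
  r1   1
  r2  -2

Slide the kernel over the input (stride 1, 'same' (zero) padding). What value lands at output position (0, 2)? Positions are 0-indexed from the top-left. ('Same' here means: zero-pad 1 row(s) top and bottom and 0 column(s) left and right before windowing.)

-1

The receptive field on the zero-padded input at this output position is [0 / 13 / 7]. Elementwise product with the kernel and sum: 0·1 + 13·1 + 7·-2.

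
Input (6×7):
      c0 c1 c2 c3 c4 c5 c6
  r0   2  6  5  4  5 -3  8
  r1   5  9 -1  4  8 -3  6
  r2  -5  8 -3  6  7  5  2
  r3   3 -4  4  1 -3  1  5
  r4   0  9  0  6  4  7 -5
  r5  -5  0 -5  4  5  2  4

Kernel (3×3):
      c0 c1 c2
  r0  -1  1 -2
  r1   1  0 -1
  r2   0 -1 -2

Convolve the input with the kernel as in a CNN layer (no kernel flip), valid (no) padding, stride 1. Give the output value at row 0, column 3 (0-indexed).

-3

The receptive field on the input at this output position is [4 5 -3 / 4 8 -3 / 6 7 5]. Elementwise product with the kernel and sum: 4·-1 + 5·1 + -3·-2 + 4·1 + -3·-1 + 7·-1 + 5·-2.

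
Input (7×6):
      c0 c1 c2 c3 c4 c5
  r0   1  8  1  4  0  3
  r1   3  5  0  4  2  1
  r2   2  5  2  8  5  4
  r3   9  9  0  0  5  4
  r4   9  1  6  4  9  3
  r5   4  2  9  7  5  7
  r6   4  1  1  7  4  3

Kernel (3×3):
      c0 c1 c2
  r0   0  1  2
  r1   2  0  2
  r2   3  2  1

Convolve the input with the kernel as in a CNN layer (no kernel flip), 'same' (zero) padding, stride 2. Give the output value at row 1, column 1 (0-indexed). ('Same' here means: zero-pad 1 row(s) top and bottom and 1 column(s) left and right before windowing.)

61

The receptive field on the zero-padded input at this output position is [5 0 4 / 5 2 8 / 9 0 0]. Elementwise product with the kernel and sum: 0·1 + 4·2 + 5·2 + 8·2 + 9·3 + 0·2 + 0·1.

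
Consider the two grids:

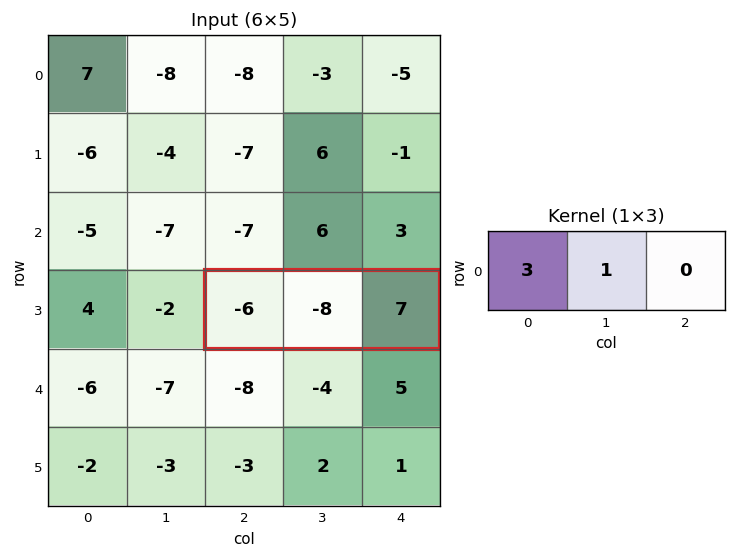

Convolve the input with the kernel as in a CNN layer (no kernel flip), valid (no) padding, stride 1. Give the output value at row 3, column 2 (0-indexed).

The receptive field on the input at this output position is [-6 -8 7]. Elementwise product with the kernel and sum: -6·3 + -8·1.

-26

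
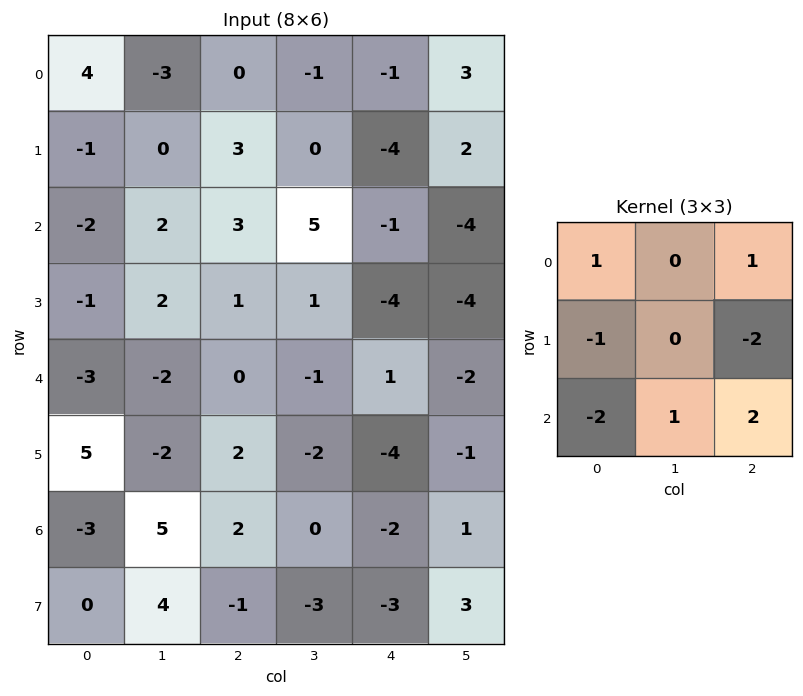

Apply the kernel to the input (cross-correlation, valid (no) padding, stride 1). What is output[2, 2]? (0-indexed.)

10

The receptive field on the input at this output position is [3 5 -1 / 1 1 -4 / 0 -1 1]. Elementwise product with the kernel and sum: 3·1 + -1·1 + 1·-1 + -4·-2 + 0·-2 + -1·1 + 1·2.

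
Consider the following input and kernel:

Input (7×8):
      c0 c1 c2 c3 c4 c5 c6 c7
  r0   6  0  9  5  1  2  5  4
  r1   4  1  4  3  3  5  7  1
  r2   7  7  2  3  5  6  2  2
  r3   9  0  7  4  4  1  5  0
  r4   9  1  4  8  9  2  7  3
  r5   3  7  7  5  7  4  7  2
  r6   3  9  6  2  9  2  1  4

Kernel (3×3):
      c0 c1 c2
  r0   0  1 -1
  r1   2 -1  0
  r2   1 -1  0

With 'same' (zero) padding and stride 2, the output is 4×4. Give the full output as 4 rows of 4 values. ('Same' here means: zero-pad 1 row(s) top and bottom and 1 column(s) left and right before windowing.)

Output[0,0]: The receptive field on the zero-padded input at this output position is [0 0 0 / 0 6 0 / 0 4 1]. Elementwise product with the kernel and sum: 0·1 + 0·-1 + 0·2 + 6·-1 + 0·1 + 4·-1.
Output[0,1]: The receptive field on the zero-padded input at this output position is [0 0 0 / 0 9 5 / 1 4 3]. Elementwise product with the kernel and sum: 0·1 + 0·-1 + 0·2 + 9·-1 + 1·1 + 4·-1.

-10 -12 9 -3
-13 6 -1 12
-3 1 8 -1
-7 14 -2 8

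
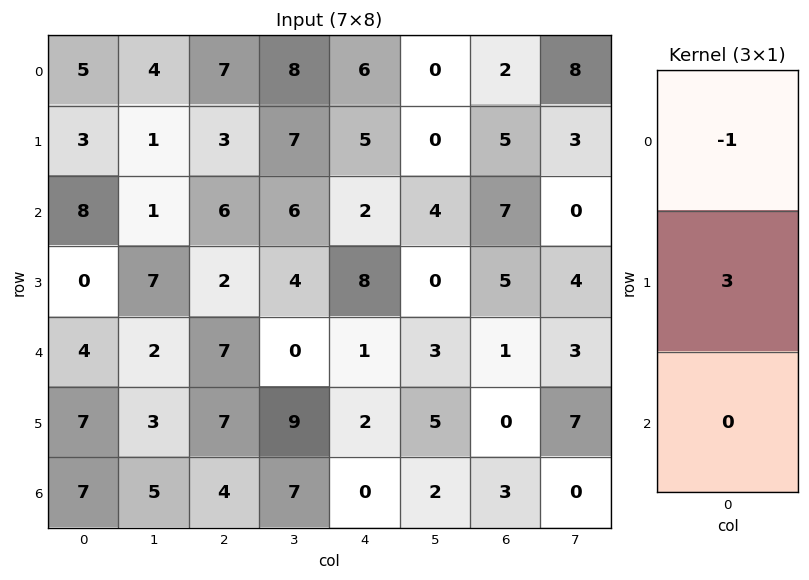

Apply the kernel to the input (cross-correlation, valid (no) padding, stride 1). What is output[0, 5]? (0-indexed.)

0

The receptive field on the input at this output position is [0 / 0 / 4]. Elementwise product with the kernel and sum: 0·-1 + 0·3.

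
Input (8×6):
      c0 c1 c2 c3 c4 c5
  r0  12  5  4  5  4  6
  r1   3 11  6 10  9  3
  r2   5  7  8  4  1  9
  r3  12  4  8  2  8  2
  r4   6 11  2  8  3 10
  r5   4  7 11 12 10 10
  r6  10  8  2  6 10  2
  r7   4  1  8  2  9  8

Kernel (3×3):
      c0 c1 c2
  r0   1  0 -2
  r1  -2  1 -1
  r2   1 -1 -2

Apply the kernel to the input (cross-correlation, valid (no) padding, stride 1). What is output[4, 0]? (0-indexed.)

The receptive field on the input at this output position is [6 11 2 / 4 7 11 / 10 8 2]. Elementwise product with the kernel and sum: 6·1 + 2·-2 + 4·-2 + 7·1 + 11·-1 + 10·1 + 8·-1 + 2·-2.

-12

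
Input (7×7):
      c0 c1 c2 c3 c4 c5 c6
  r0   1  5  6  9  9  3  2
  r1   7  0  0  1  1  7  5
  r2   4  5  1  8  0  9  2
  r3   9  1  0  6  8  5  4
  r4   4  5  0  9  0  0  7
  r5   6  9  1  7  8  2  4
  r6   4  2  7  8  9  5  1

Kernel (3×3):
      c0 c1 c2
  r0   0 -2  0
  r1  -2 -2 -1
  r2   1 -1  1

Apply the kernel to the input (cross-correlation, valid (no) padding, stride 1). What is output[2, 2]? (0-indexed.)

-45

The receptive field on the input at this output position is [1 8 0 / 0 6 8 / 0 9 0]. Elementwise product with the kernel and sum: 8·-2 + 0·-2 + 6·-2 + 8·-1 + 0·1 + 9·-1 + 0·1.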